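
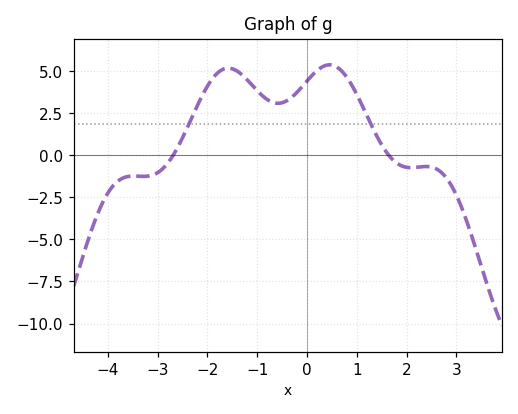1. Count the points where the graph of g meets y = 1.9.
2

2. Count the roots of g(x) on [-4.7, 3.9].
2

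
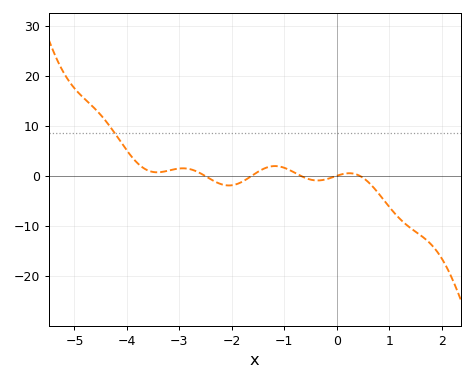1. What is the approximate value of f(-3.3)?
0.834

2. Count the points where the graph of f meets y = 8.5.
1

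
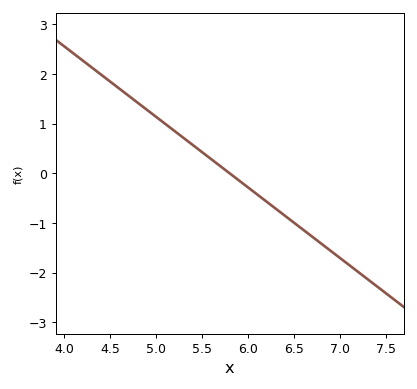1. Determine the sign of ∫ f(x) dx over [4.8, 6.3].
positive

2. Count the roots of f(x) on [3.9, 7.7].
1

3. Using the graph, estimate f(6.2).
-0.6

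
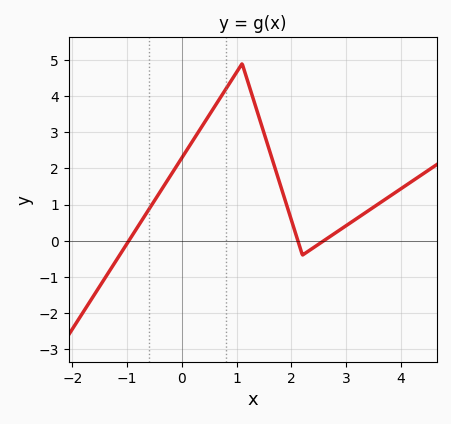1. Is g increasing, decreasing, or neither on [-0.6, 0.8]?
increasing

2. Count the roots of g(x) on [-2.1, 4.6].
3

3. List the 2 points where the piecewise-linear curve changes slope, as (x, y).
(1.1, 4.9); (2.2, -0.4)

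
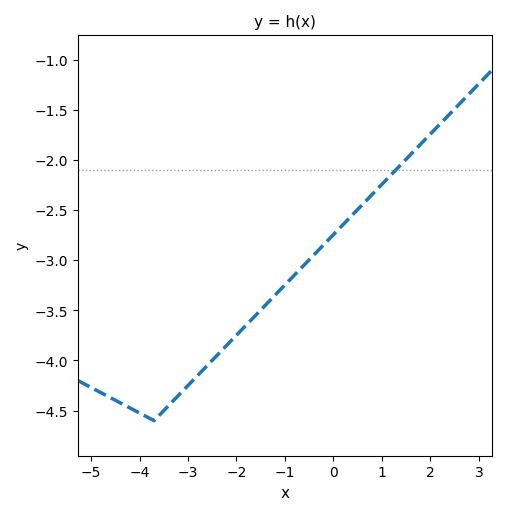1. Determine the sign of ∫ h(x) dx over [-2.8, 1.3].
negative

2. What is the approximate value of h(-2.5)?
-4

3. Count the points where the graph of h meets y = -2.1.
1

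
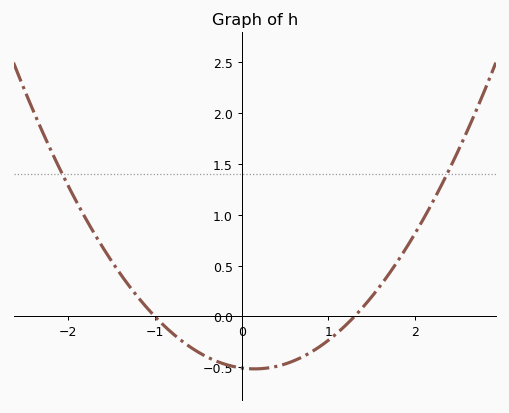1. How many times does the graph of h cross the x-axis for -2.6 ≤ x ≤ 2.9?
2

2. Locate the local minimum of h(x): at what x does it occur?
0.1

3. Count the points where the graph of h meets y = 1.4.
2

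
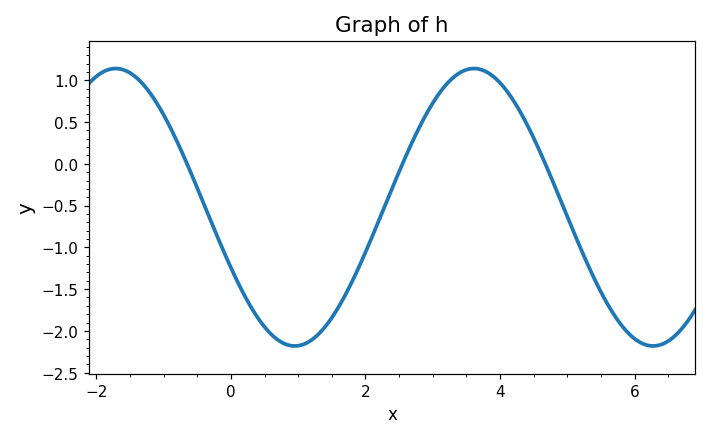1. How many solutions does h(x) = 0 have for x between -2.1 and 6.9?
3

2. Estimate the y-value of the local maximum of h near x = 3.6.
1.14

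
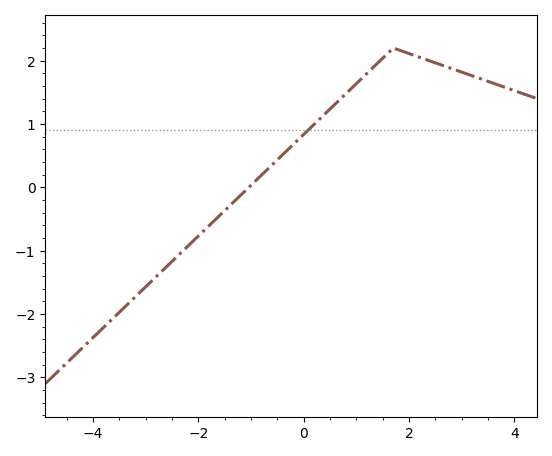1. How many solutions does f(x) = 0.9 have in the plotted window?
1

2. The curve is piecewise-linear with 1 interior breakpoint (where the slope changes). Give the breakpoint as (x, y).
(1.7, 2.2)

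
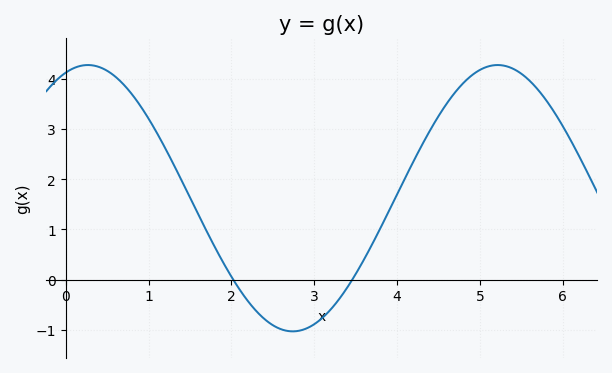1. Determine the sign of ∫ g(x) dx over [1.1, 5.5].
positive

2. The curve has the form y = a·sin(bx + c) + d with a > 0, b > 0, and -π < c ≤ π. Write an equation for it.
y = 2.65sin(1.27x + 1.23) + 1.62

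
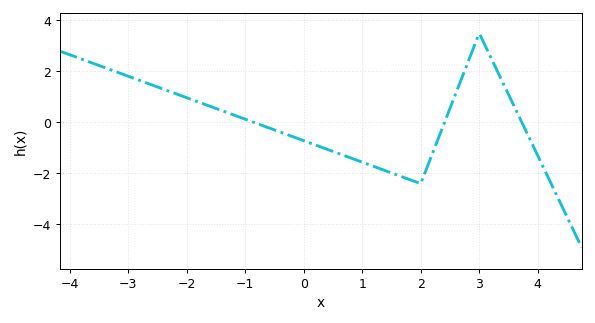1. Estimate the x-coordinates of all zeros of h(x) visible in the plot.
-0.849, 2.41, 3.73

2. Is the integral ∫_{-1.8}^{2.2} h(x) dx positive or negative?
negative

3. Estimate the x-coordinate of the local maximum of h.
3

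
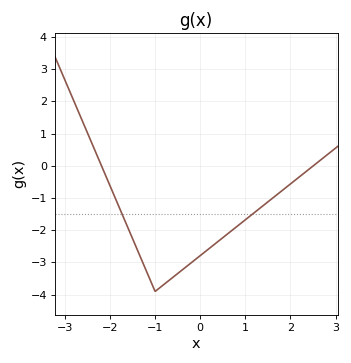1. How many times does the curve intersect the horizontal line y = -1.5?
2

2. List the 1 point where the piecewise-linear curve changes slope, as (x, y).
(-1, -3.9)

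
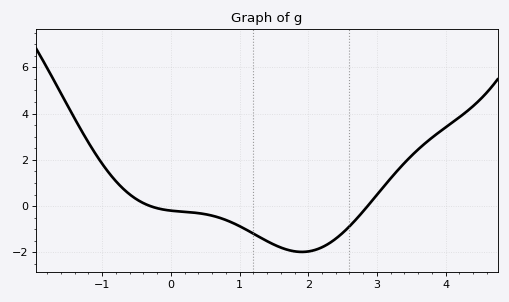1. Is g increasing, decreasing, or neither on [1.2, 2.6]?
neither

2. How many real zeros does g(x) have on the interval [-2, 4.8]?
2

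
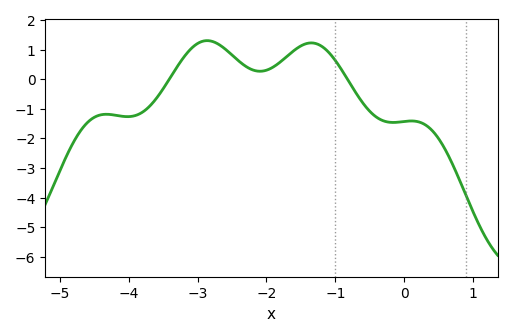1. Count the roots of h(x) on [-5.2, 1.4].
2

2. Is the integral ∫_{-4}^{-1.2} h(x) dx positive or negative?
positive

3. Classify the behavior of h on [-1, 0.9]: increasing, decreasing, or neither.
neither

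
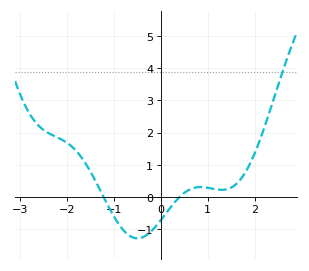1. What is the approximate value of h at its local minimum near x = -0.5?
-1.3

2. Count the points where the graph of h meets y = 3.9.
1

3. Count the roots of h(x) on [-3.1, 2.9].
2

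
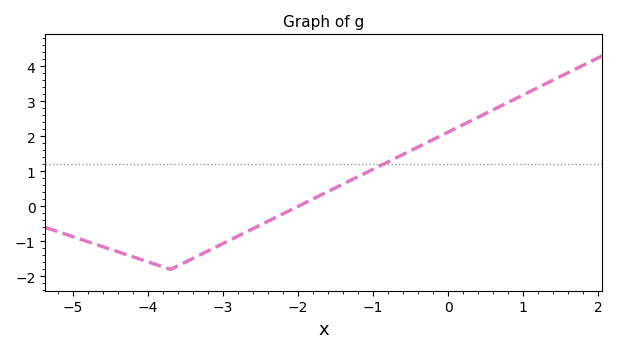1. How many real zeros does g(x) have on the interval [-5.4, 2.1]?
1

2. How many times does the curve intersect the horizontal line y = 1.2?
1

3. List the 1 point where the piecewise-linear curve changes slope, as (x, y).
(-3.7, -1.8)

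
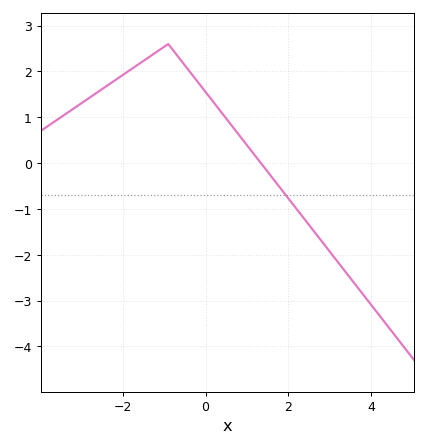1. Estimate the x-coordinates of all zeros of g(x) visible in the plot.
1.4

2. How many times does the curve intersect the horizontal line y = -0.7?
1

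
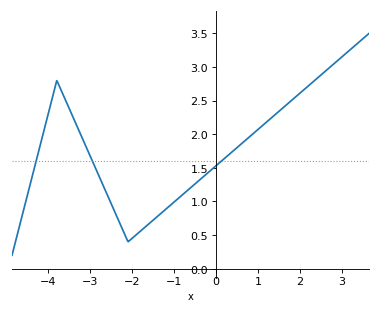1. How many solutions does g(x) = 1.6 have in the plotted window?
3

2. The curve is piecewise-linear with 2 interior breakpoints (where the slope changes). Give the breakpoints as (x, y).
(-3.8, 2.8); (-2.1, 0.4)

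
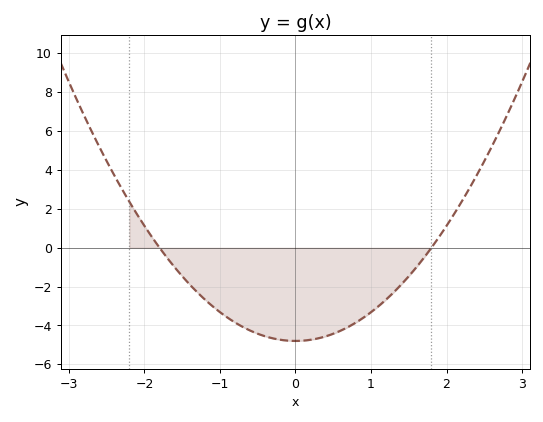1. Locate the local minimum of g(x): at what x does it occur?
0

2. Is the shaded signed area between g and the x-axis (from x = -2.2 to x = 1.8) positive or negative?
negative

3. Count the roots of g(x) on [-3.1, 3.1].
2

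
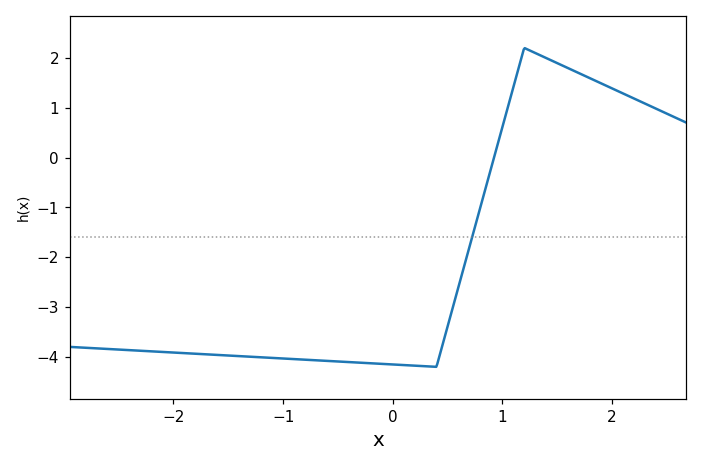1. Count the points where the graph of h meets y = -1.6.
1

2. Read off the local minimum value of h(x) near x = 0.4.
-4.2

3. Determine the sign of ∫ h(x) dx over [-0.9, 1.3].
negative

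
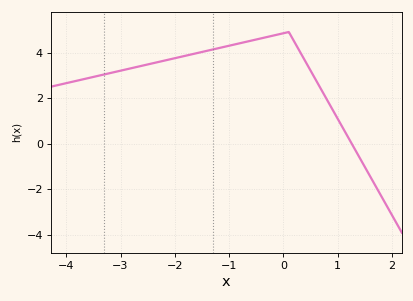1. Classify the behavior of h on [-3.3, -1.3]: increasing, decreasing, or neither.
increasing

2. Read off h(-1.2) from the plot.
4.2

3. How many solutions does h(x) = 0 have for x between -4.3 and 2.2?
1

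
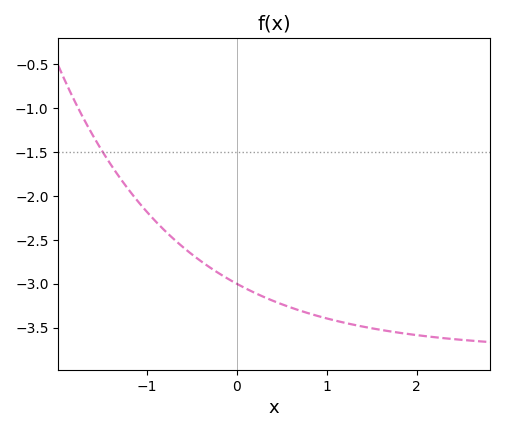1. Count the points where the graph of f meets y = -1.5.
1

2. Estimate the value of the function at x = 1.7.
-3.55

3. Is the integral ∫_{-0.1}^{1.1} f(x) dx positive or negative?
negative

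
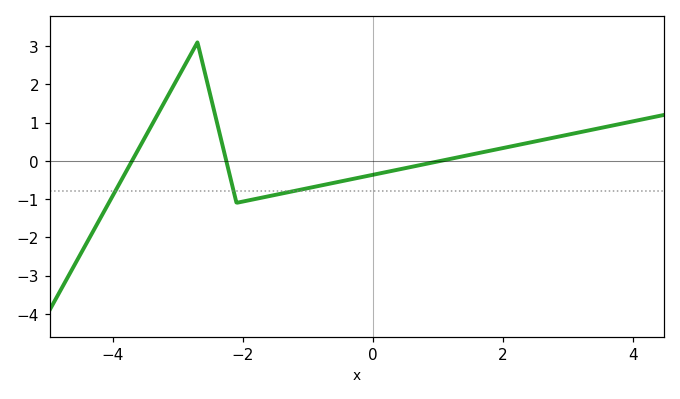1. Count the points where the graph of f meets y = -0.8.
3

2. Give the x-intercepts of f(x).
-3.71, -2.26, 1.05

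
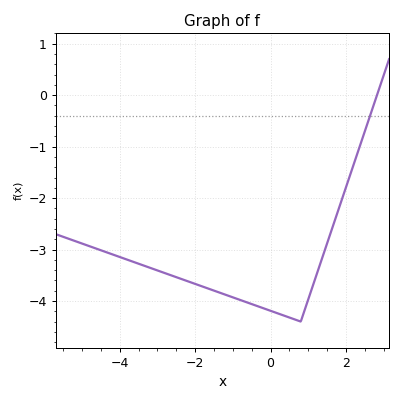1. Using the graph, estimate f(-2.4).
-3.56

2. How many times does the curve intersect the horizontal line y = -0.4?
1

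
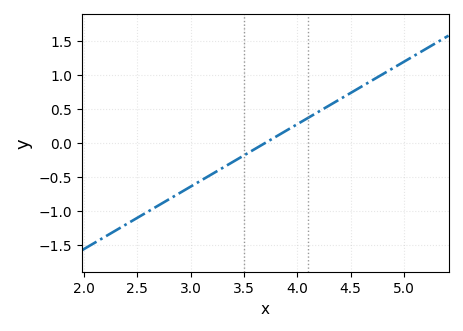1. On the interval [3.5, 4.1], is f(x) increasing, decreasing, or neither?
increasing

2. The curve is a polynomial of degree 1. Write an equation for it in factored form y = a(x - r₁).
y = 0.92(x - 3.7)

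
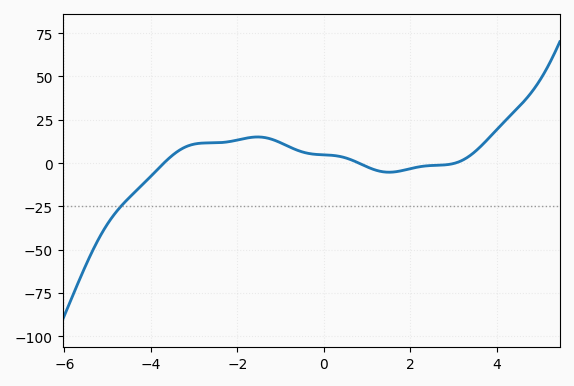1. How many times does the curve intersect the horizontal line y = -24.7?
1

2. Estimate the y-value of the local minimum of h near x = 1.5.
-5.31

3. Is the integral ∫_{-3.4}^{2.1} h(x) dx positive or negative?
positive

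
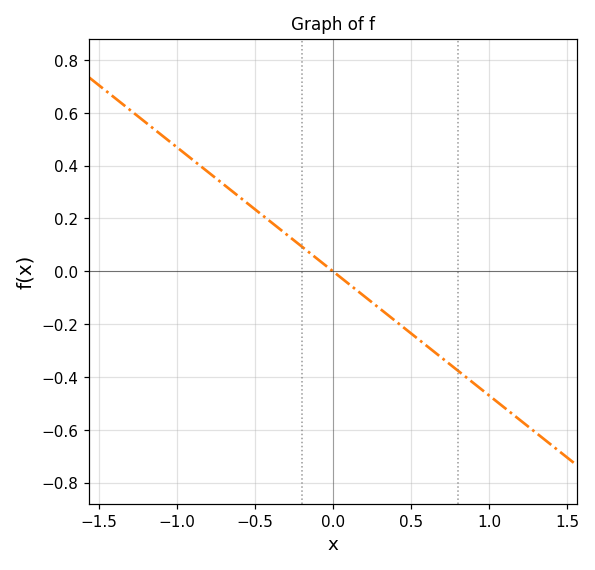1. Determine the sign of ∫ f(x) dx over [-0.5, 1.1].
negative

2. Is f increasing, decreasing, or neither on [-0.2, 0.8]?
decreasing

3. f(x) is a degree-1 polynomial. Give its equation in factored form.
y = -0.47(x - 0)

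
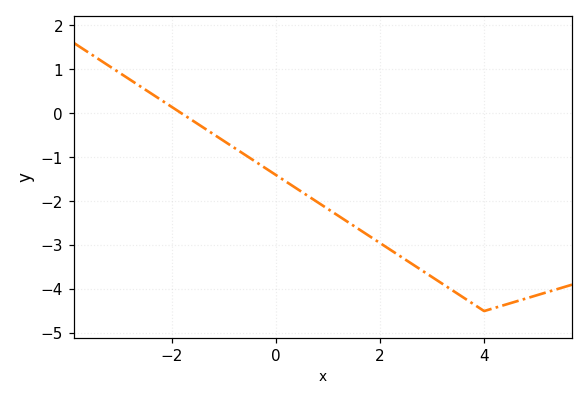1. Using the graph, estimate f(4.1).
-4.46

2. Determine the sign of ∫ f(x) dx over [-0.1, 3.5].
negative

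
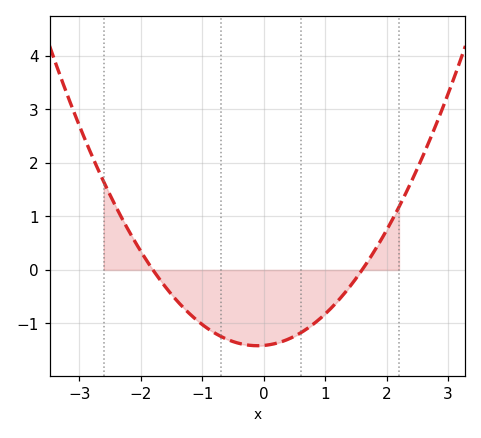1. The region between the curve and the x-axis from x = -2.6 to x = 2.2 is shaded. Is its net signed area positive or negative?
negative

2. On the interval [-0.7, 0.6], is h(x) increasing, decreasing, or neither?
neither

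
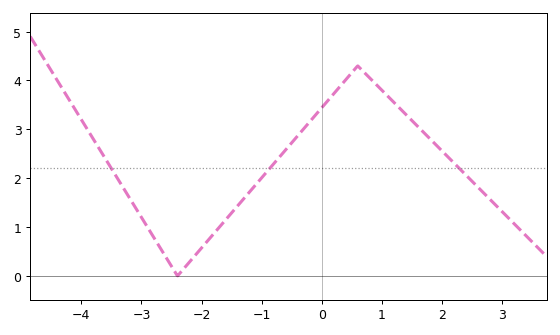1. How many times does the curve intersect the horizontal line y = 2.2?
3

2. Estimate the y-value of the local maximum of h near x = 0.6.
4.3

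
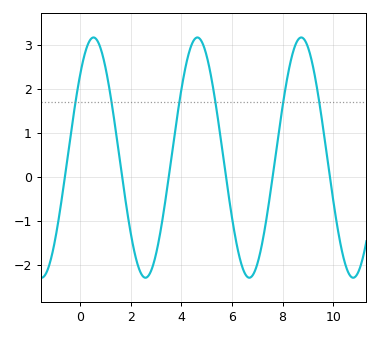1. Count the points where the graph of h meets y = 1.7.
6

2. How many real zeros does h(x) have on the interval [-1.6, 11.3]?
6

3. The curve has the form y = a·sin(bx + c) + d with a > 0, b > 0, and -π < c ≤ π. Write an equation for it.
y = 2.74sin(1.53x + 0.77) + 0.44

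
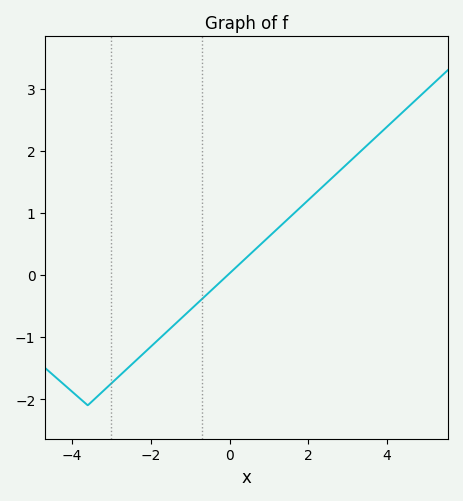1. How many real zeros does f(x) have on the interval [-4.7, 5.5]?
1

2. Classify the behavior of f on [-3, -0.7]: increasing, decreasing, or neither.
increasing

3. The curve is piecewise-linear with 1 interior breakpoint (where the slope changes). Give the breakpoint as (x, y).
(-3.6, -2.1)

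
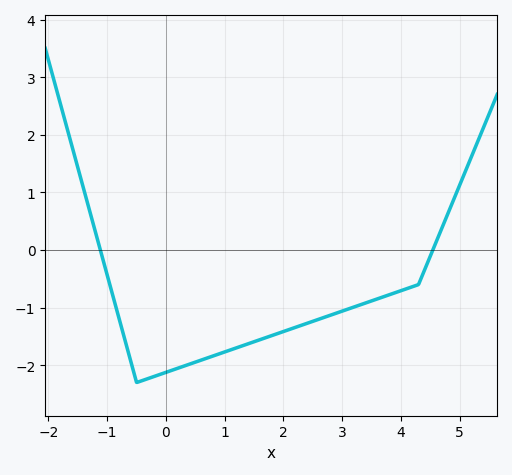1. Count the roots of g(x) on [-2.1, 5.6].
2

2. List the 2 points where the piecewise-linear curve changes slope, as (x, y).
(-0.5, -2.3); (4.3, -0.6)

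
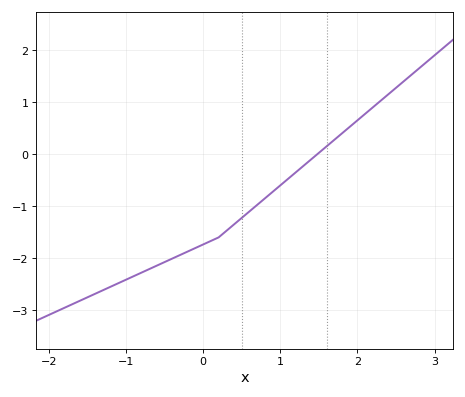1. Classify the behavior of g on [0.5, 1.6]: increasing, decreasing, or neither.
increasing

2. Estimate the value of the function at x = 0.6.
-1.1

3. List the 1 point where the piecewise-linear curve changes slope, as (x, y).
(0.2, -1.6)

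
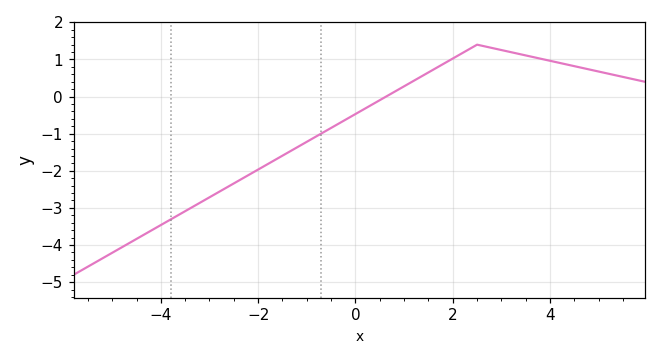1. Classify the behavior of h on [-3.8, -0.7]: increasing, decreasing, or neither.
increasing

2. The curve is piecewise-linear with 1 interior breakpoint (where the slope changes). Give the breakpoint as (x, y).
(2.5, 1.4)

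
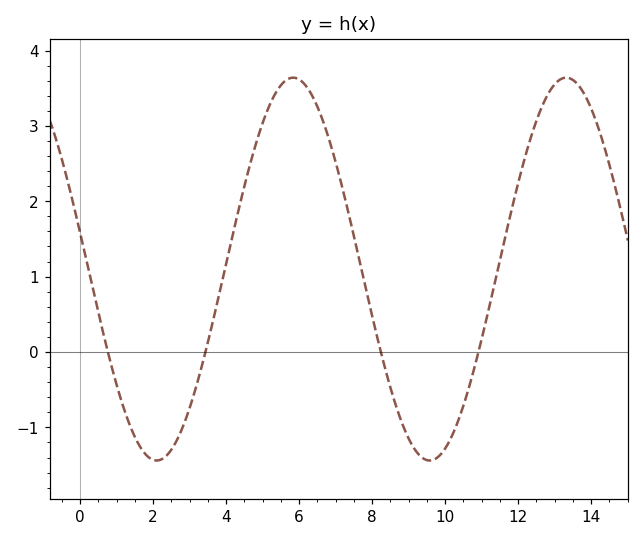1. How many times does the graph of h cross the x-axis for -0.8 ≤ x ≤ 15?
4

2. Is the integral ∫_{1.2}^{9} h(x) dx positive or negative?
positive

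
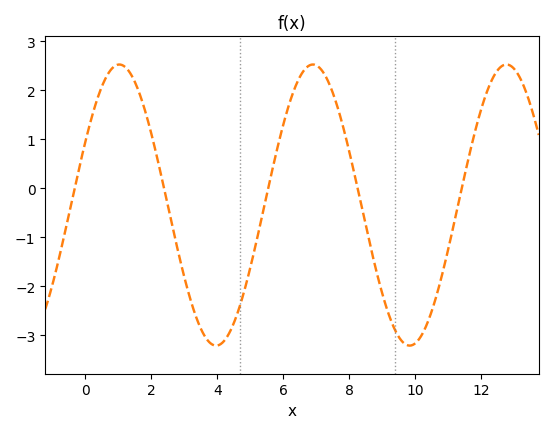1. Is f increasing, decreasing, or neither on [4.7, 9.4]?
neither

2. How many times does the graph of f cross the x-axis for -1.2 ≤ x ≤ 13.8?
5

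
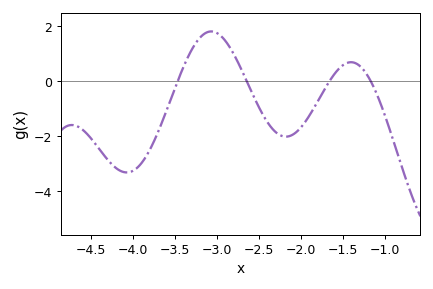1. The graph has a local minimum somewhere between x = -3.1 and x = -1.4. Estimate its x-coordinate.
-2.2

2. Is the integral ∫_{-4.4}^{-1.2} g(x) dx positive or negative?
negative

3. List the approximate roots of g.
-3.5, -2.6, -1.7, -1.2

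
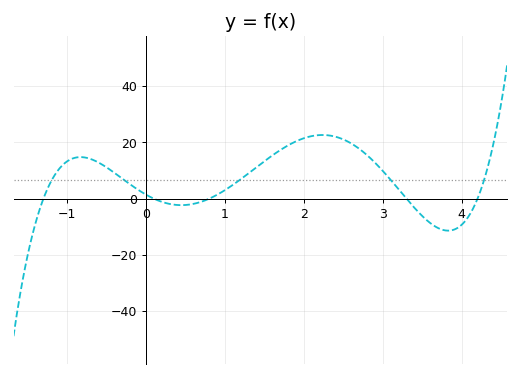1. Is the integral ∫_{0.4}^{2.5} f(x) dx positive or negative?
positive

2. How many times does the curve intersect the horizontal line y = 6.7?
5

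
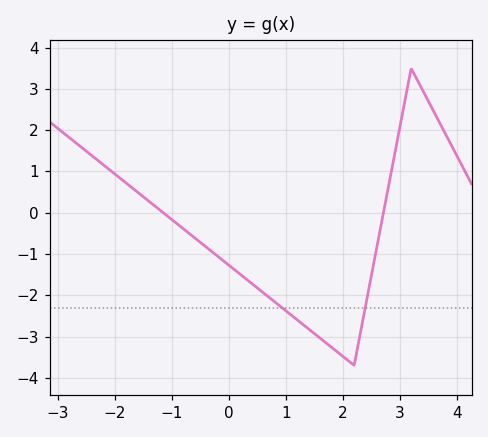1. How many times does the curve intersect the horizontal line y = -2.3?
2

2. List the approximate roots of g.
-1.1, 2.7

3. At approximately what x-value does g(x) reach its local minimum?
2.2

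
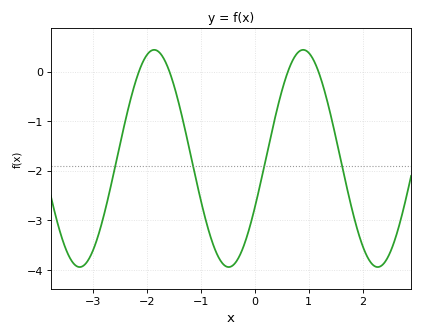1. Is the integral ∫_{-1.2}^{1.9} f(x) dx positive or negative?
negative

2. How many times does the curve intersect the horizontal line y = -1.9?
4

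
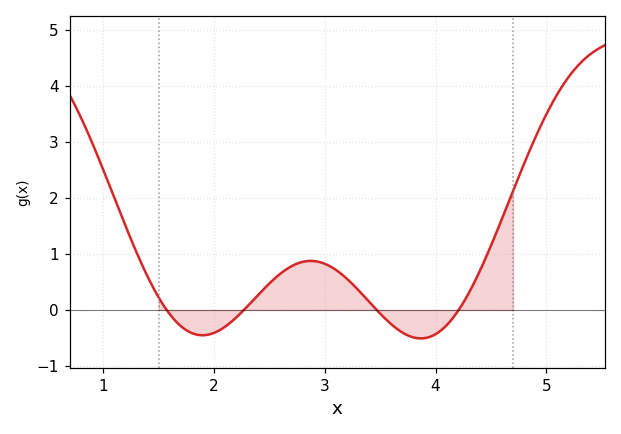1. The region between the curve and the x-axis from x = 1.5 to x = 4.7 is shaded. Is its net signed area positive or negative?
positive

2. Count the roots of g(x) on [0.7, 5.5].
4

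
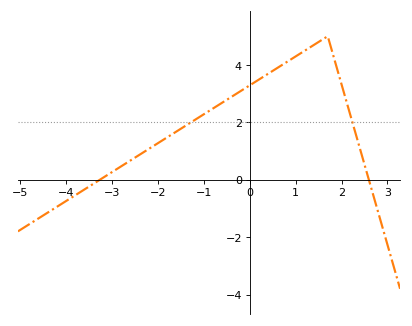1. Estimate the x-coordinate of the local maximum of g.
1.6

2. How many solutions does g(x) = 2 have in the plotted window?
2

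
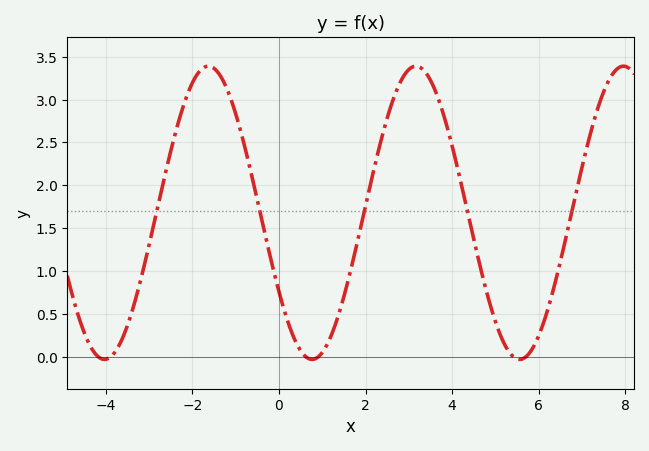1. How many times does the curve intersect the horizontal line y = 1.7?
5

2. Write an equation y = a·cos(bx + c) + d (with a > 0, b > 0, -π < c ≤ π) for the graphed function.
y = 1.71cos(1.31x + 2.14) + 1.68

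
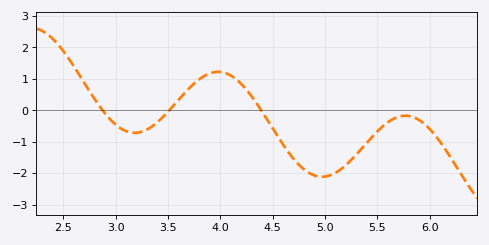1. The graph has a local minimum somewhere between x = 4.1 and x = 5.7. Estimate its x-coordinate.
4.97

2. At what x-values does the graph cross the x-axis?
2.87, 3.51, 4.39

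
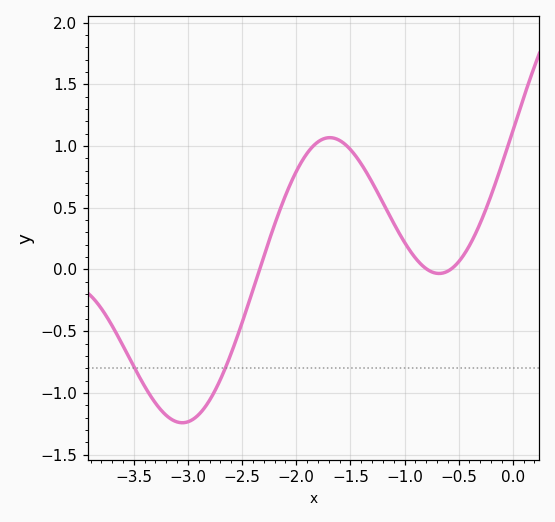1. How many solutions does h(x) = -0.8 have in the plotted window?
2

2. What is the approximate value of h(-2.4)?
-0.166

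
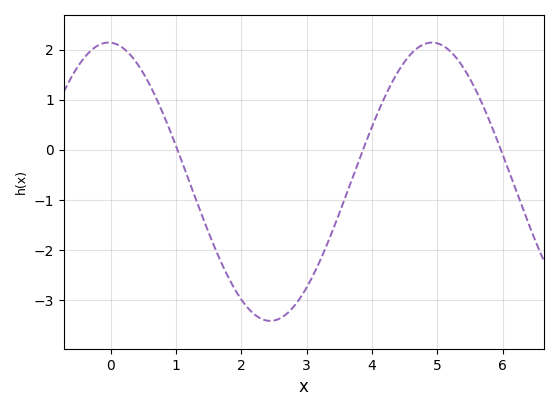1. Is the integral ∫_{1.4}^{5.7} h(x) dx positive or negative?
negative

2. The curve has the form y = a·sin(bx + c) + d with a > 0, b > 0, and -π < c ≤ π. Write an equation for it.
y = 2.78sin(1.27x + 1.61) - 0.64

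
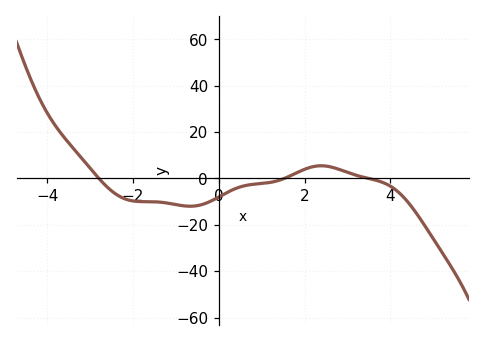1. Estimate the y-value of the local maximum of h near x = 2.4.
5.5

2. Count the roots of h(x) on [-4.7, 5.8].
3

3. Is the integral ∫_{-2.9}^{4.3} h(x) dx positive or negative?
negative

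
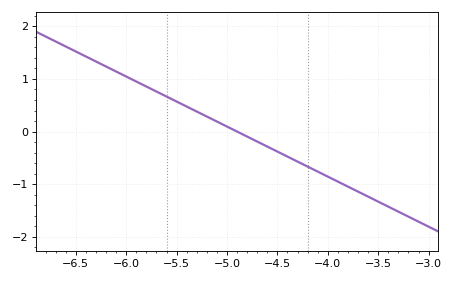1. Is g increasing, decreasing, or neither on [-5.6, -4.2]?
decreasing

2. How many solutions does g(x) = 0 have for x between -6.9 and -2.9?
1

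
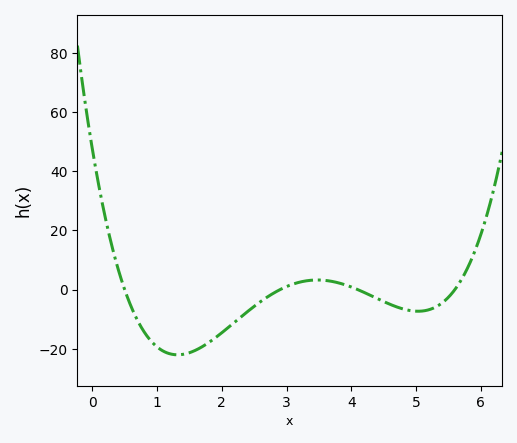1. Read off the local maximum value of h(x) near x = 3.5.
3.25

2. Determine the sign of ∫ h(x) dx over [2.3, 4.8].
negative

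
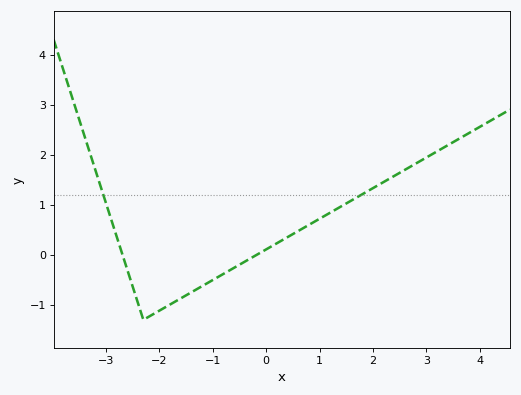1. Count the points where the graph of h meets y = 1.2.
2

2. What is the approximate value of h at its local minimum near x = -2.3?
-1.3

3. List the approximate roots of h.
-2.69, -0.176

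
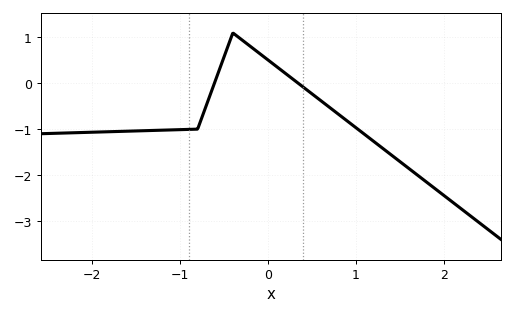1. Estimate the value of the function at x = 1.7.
-2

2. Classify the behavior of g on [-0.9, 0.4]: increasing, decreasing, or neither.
neither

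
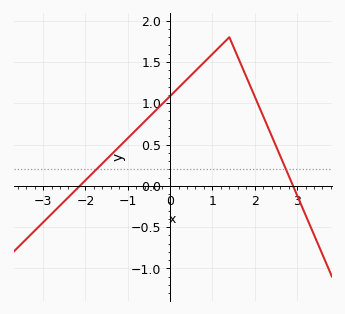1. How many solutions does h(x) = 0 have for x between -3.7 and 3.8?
2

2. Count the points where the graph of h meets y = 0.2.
2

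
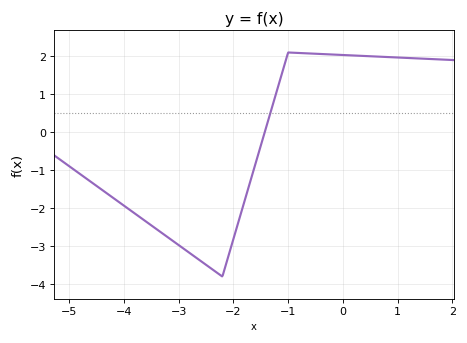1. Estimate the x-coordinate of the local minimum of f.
-2.2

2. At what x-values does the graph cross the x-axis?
-1.4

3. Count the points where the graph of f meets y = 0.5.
1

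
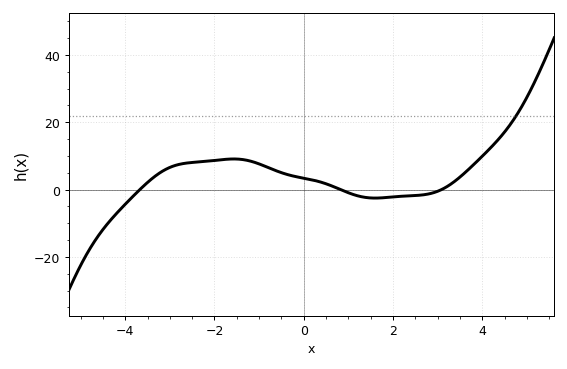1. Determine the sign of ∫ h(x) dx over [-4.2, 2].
positive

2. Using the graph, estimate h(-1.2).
8.47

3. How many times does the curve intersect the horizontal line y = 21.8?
1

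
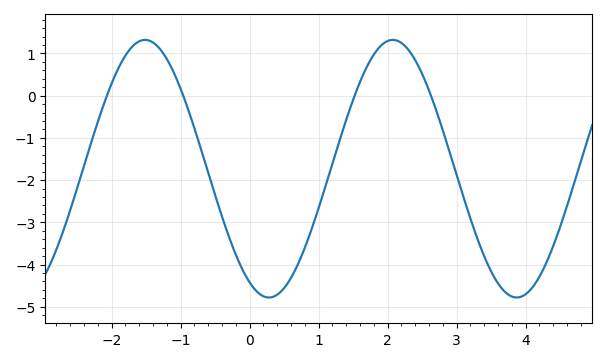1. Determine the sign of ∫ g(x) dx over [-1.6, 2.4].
negative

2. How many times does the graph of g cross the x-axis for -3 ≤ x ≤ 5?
4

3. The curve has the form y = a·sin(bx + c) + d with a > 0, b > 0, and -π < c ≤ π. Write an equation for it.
y = 3.05sin(1.75x - 2.06) - 1.73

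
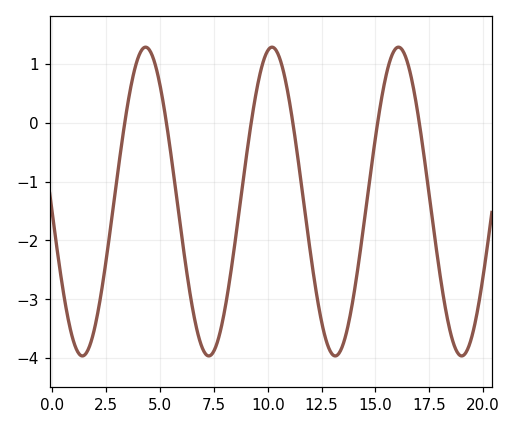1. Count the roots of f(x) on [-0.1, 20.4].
6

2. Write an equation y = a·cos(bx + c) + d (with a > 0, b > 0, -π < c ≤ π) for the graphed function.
y = 2.62cos(1.07x + 1.65) - 1.34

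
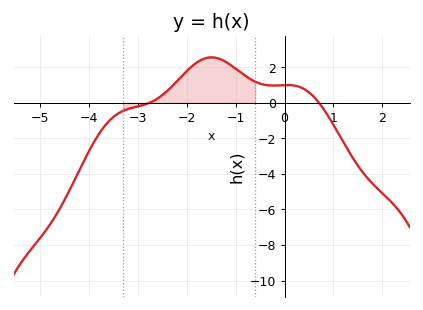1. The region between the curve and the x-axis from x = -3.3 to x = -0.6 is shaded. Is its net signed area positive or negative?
positive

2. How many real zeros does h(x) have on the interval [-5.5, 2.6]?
2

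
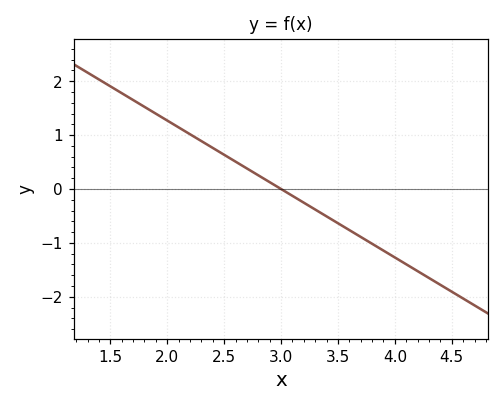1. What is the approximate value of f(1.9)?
1.4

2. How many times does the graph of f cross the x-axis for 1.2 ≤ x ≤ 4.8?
1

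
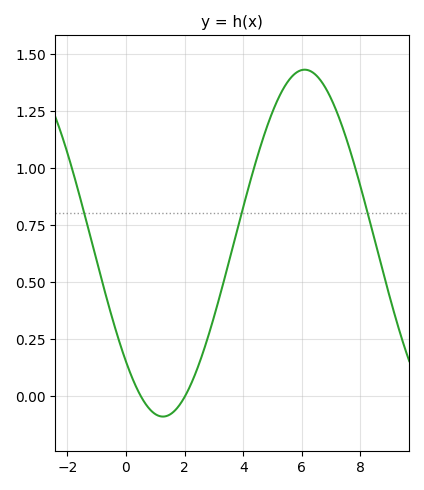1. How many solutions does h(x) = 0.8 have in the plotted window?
3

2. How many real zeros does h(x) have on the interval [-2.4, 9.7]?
2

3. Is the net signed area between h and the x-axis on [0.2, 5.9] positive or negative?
positive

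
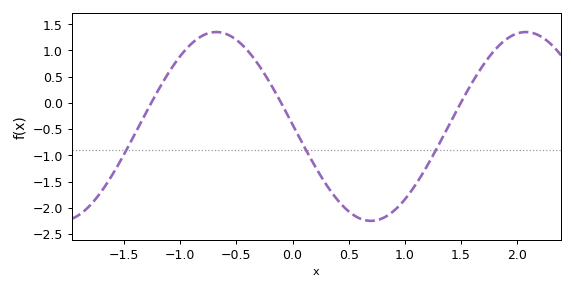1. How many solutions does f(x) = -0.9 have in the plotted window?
3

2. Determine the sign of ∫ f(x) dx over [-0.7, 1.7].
negative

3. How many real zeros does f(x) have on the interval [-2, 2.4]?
3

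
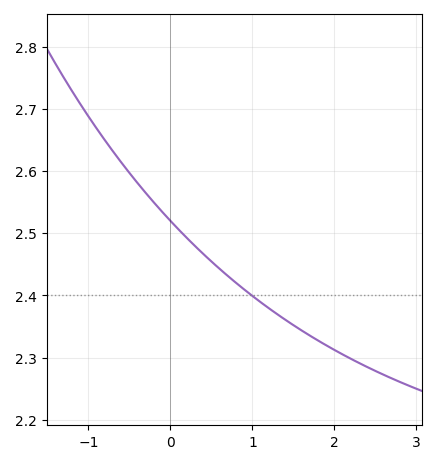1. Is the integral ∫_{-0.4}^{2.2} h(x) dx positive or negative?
positive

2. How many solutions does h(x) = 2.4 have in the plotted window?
1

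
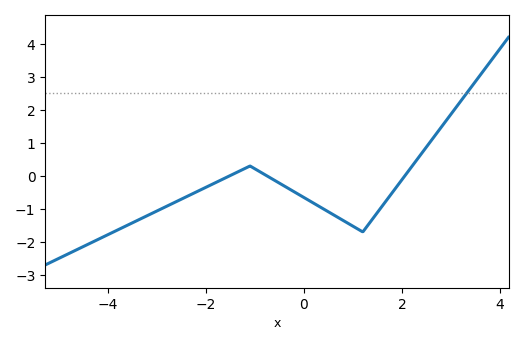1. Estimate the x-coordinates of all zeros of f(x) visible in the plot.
-1.52, -0.755, 2.06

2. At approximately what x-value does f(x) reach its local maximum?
-1.1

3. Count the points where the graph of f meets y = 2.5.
1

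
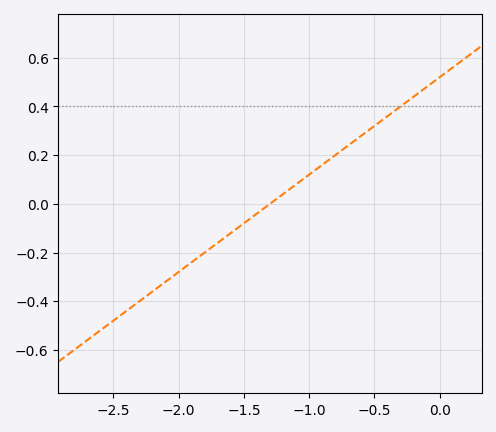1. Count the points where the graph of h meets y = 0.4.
1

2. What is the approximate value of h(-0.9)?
0.16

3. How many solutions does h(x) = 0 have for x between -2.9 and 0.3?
1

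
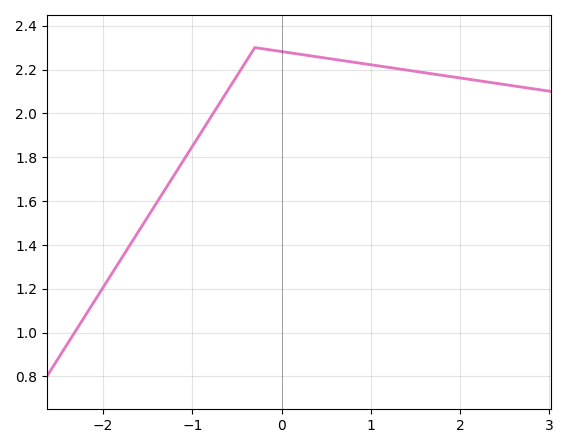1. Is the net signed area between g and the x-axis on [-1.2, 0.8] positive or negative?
positive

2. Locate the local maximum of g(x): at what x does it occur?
-0.3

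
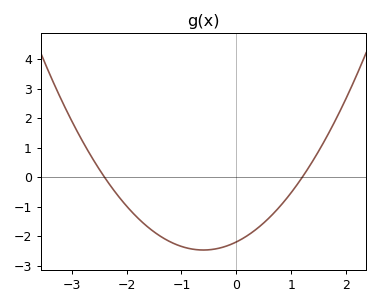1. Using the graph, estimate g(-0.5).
-2.45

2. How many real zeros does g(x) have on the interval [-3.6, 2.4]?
2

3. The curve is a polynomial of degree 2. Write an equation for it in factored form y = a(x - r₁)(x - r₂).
y = 0.76(x + 2.4)(x - 1.2)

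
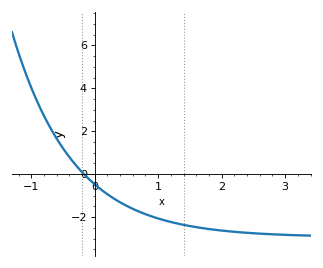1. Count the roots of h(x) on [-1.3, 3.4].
1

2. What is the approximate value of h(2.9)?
-2.81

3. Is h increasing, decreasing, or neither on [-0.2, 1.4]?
decreasing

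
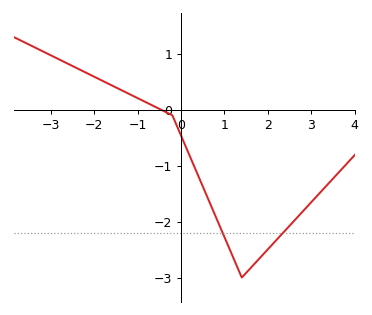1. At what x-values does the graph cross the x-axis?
-0.4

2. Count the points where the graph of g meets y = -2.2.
2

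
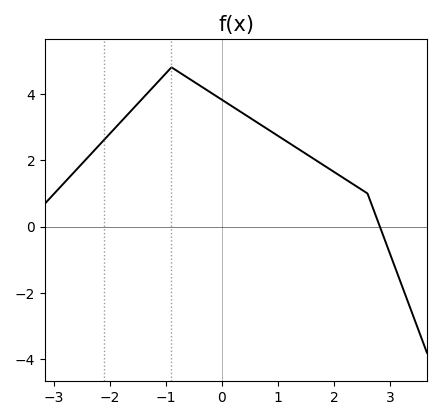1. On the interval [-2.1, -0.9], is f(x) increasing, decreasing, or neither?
increasing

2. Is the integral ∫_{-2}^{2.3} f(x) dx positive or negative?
positive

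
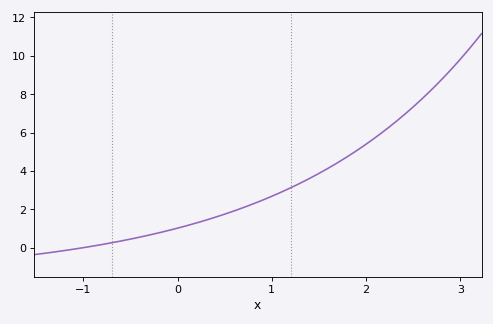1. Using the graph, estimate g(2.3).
6.4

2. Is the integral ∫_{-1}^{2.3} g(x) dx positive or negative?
positive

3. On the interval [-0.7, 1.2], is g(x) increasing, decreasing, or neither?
increasing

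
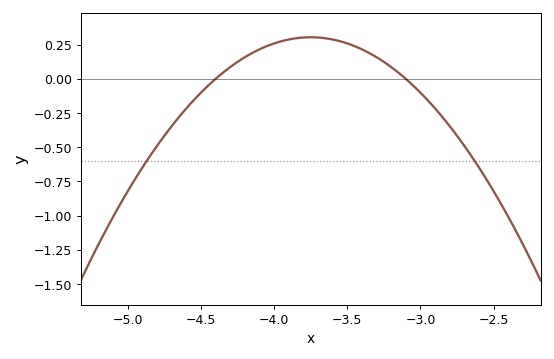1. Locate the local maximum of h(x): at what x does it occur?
-3.75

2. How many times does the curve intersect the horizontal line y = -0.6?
2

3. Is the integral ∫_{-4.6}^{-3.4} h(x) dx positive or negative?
positive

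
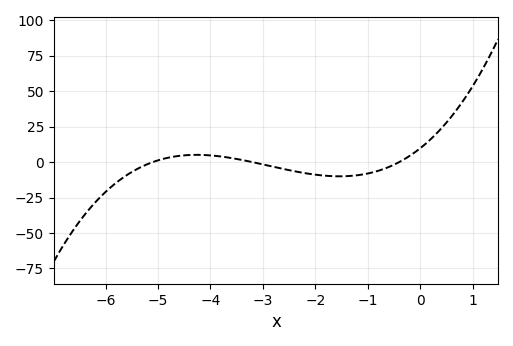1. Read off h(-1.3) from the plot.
-10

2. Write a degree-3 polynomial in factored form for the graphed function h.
y = 1.49(x + 5.1)(x + 3.2)(x + 0.4)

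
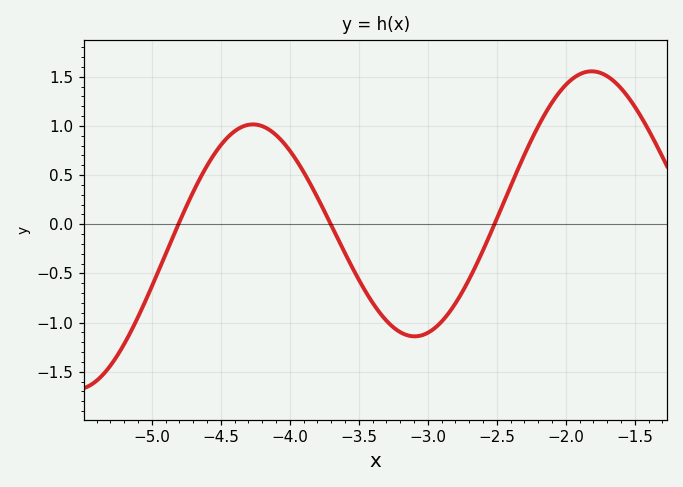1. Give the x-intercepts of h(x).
-4.81, -3.7, -2.52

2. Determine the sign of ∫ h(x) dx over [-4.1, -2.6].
negative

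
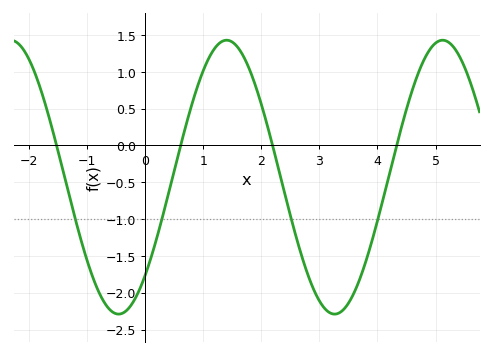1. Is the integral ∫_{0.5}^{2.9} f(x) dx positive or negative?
positive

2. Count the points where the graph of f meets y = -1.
4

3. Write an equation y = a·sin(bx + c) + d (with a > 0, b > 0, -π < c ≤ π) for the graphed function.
y = 1.86sin(1.7x - 0.8) - 0.43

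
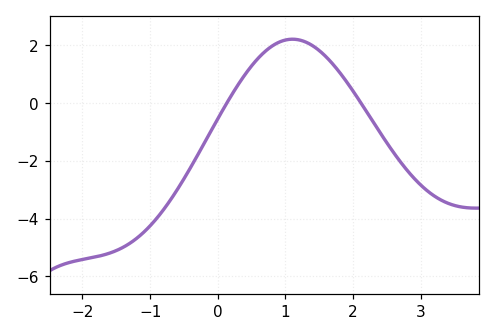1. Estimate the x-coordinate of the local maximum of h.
1.1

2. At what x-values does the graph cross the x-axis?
0.132, 2.12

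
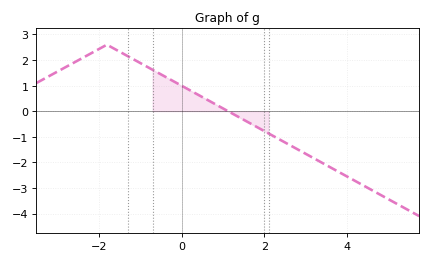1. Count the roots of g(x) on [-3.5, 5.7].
1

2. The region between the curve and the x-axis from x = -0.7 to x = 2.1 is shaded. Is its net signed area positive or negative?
positive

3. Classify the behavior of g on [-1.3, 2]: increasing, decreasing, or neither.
decreasing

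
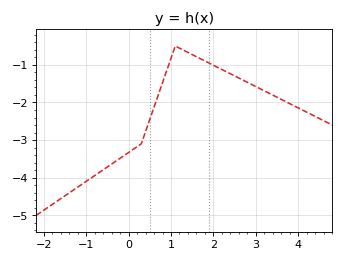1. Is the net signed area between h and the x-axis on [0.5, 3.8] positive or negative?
negative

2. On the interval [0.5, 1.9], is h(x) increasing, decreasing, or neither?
neither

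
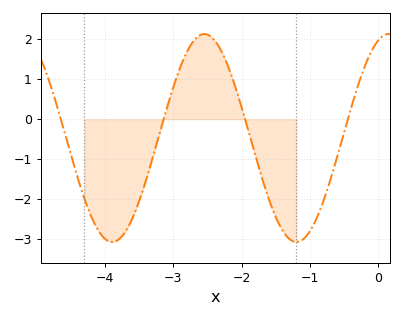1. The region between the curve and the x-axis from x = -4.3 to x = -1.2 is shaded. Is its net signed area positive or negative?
negative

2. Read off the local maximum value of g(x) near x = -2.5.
2.13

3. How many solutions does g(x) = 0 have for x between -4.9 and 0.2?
4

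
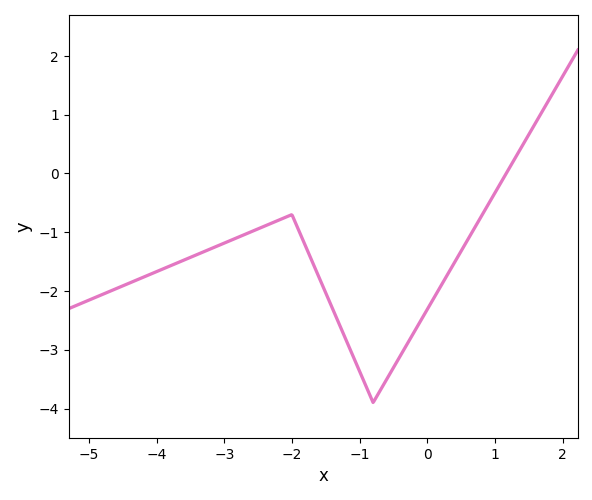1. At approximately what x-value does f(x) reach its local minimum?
-0.8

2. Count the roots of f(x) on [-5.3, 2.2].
1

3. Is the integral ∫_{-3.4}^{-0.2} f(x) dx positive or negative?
negative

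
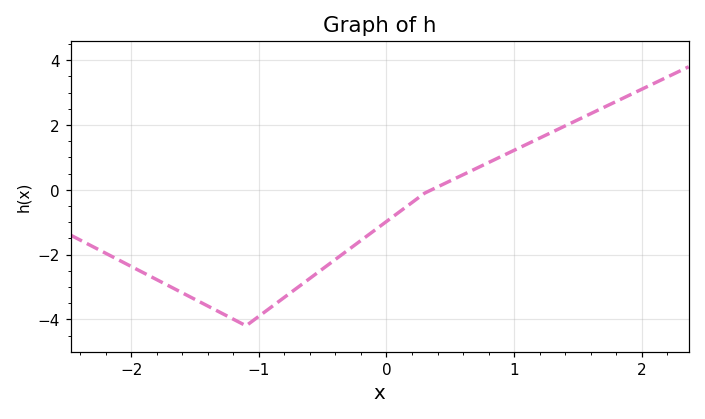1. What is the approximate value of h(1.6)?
2.4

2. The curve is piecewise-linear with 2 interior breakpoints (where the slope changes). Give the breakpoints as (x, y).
(-1.1, -4.2); (0.3, -0.1)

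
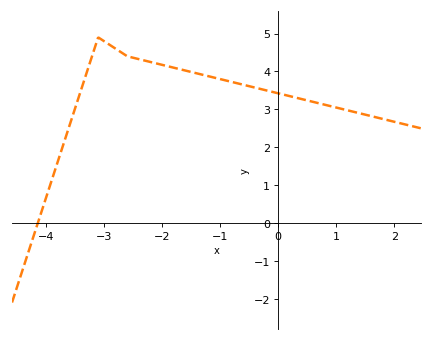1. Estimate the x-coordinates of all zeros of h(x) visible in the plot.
-4.1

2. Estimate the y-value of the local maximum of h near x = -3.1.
4.9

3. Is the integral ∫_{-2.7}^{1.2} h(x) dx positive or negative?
positive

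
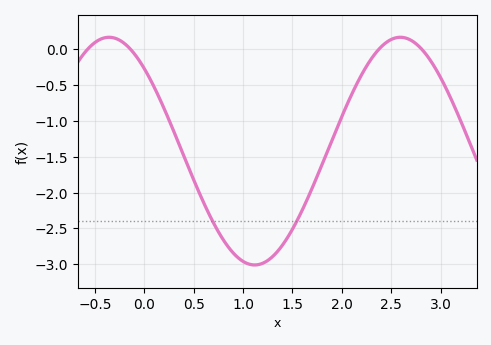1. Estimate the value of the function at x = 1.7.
-1.95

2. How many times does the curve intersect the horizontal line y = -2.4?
2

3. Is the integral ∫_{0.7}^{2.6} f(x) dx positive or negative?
negative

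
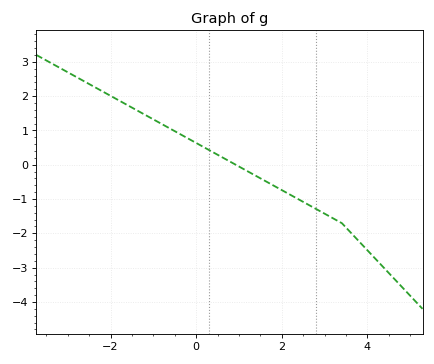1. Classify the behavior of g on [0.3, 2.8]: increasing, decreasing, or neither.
decreasing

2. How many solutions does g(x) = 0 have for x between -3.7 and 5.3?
1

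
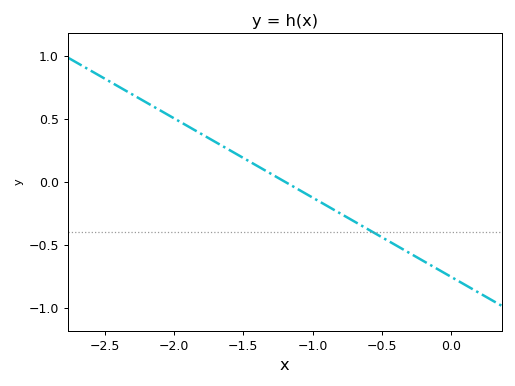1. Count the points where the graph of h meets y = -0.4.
1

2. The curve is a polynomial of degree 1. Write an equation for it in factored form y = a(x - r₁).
y = -0.63(x + 1.2)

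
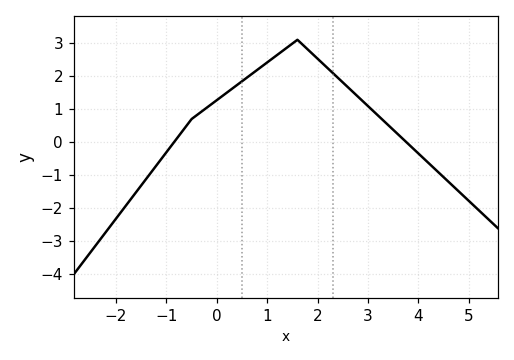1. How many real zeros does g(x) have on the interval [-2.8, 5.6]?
2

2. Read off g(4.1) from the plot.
-0.5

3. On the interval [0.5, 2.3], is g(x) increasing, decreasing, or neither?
neither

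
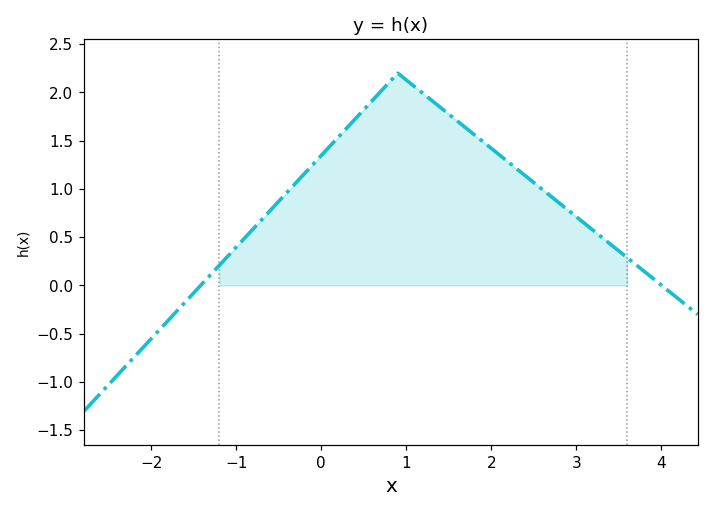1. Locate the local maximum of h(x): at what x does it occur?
0.899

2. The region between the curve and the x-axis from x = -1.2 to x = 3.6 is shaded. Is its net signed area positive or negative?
positive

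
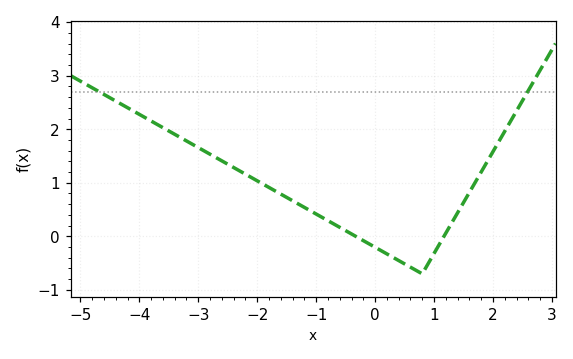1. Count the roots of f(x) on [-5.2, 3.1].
2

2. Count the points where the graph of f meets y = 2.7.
2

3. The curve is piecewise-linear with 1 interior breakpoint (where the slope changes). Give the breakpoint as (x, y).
(0.8, -0.7)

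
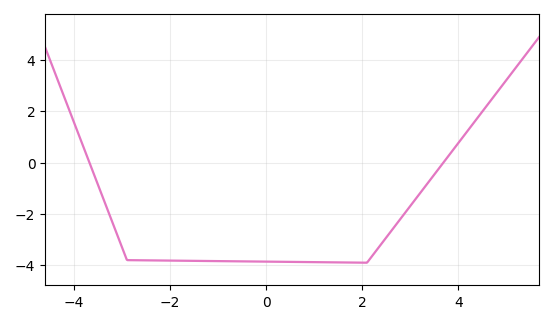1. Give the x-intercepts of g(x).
-3.68, 3.69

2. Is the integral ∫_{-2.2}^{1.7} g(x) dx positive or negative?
negative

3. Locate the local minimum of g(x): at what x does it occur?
2.1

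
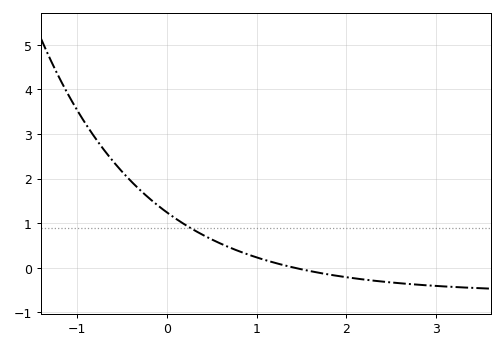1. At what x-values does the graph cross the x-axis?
1.4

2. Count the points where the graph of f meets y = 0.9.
1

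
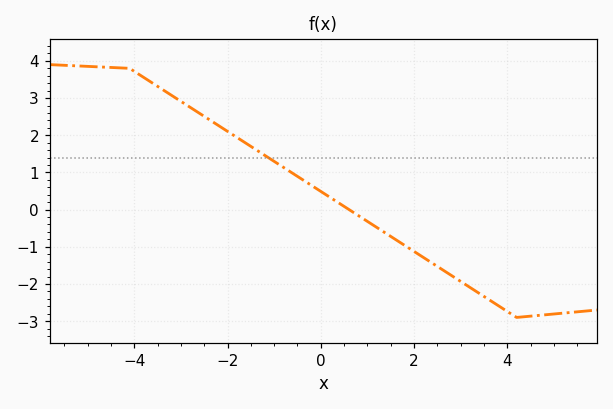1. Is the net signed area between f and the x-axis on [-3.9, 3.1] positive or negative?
positive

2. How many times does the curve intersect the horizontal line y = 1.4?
1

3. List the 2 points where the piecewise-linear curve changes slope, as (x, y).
(-4.1, 3.8); (4.2, -2.9)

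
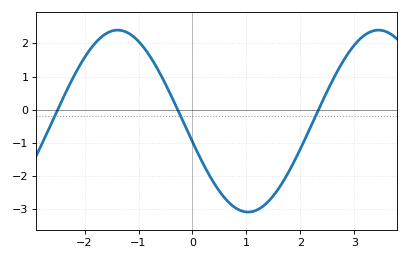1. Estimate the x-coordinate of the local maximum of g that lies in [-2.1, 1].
-1.4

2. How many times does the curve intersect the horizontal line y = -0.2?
3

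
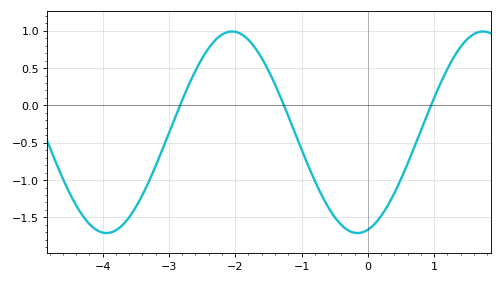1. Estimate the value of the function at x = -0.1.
-1.7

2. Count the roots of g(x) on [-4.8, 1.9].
3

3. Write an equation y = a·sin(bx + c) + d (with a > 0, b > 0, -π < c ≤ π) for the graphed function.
y = 1.35sin(1.66x - 1.31) - 0.36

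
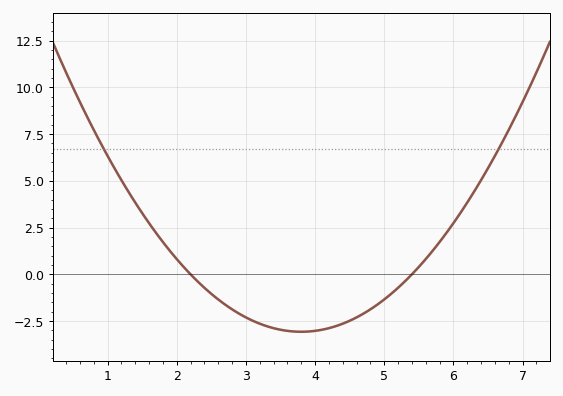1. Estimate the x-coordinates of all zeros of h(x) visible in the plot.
2.2, 5.4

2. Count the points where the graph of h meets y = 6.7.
2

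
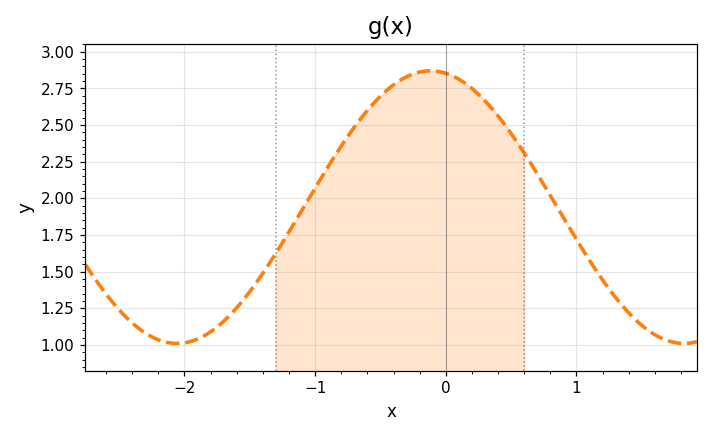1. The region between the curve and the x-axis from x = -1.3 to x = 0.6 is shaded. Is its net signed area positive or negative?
positive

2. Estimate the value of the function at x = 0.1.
2.8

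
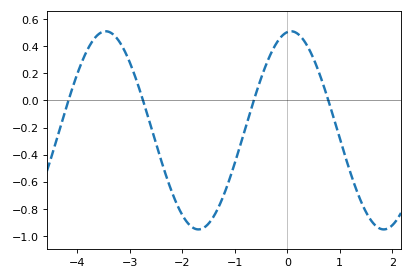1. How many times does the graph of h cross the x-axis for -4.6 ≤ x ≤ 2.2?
4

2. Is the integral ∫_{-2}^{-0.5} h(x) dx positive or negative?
negative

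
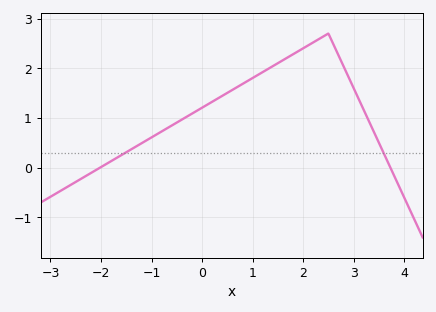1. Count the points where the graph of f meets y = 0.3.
2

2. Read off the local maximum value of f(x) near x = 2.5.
2.7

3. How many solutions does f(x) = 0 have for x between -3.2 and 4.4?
2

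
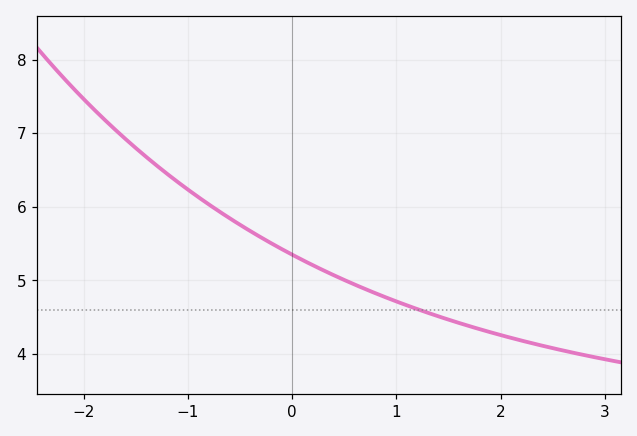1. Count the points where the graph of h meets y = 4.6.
1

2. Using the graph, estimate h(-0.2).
5.5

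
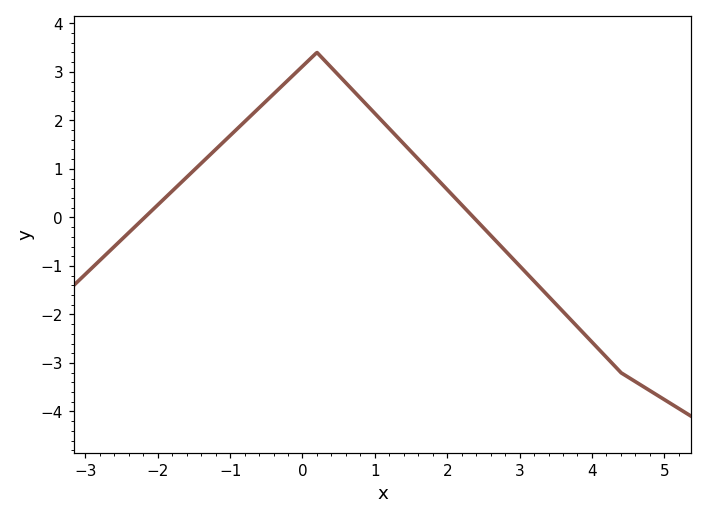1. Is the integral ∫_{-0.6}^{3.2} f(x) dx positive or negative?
positive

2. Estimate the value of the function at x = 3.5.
-1.79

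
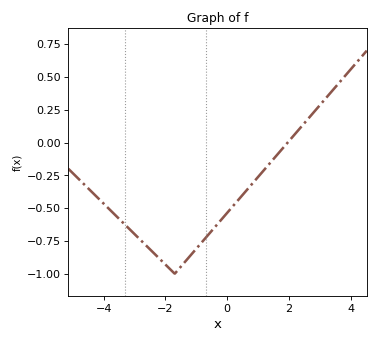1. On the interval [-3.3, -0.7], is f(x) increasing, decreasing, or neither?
neither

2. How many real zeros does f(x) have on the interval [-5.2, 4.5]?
1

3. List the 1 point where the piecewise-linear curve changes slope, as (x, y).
(-1.7, -1)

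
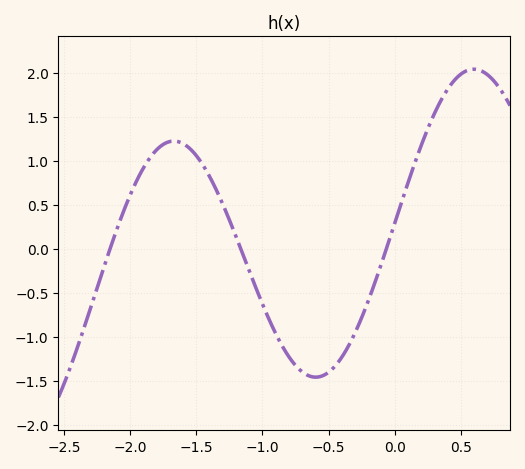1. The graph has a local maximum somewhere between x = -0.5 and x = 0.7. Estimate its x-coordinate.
0.6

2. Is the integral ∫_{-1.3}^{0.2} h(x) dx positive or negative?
negative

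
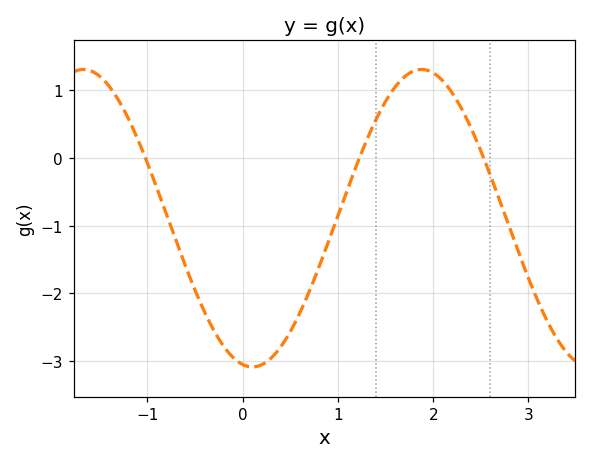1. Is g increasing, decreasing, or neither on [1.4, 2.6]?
neither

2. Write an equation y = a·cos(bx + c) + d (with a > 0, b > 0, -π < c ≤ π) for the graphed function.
y = 2.2cos(1.77x + 2.96) - 0.89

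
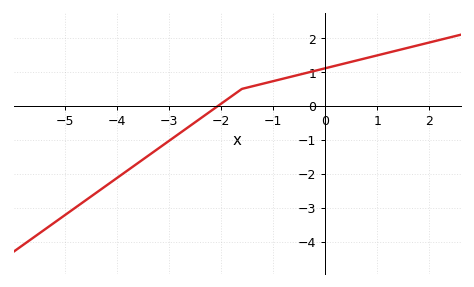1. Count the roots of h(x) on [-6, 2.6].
1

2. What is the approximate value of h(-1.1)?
0.69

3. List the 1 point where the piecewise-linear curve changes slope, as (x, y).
(-1.6, 0.5)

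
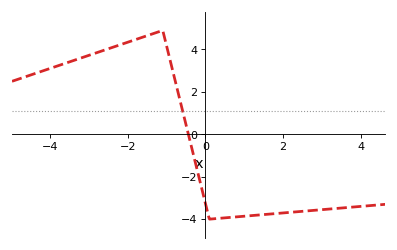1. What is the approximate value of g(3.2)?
-3.6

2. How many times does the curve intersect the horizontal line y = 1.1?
1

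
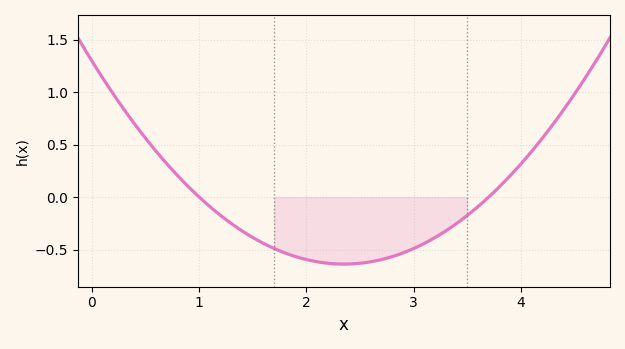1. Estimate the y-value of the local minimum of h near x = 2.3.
-0.638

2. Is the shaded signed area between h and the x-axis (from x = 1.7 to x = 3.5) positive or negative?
negative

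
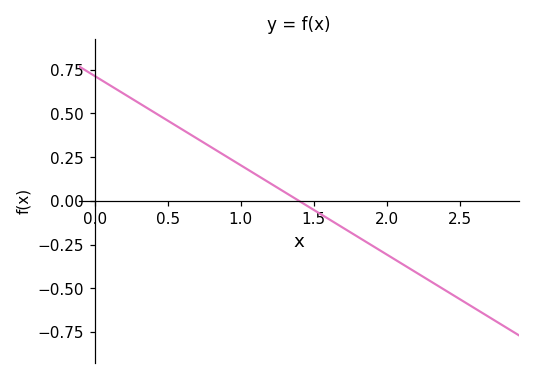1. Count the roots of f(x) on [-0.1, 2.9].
1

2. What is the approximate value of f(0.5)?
0.459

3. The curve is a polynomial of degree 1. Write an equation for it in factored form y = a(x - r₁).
y = -0.51(x - 1.4)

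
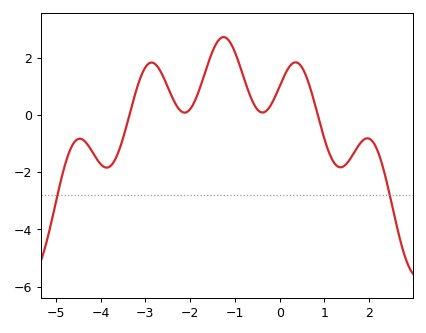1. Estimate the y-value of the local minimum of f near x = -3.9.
-1.8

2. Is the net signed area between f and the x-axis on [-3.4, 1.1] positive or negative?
positive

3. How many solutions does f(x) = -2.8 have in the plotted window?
2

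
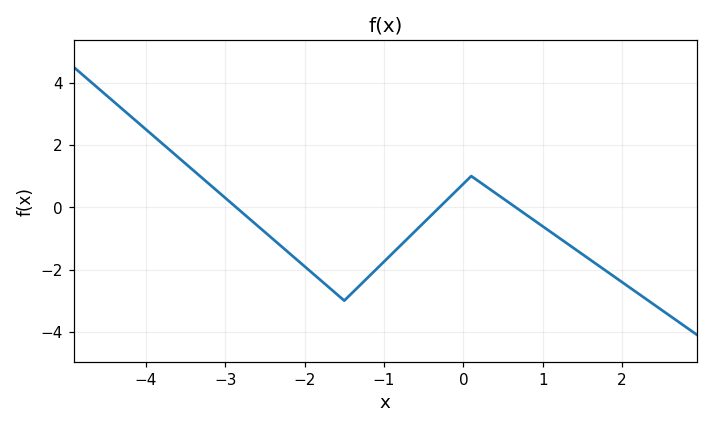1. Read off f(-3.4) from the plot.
1.18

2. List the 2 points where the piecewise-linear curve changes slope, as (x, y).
(-1.5, -3); (0.1, 1)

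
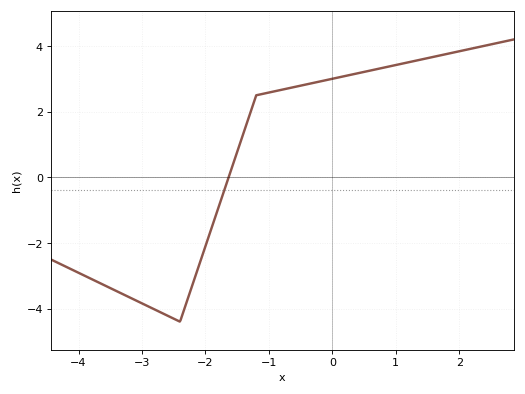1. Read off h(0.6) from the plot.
3.25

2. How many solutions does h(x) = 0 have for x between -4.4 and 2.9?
1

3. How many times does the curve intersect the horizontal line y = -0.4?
1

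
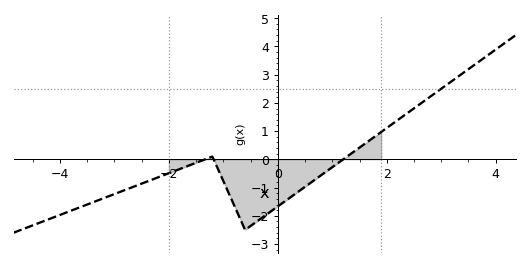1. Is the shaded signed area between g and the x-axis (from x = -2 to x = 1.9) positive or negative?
negative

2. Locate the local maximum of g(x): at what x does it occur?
-1.2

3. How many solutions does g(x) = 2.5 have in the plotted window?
1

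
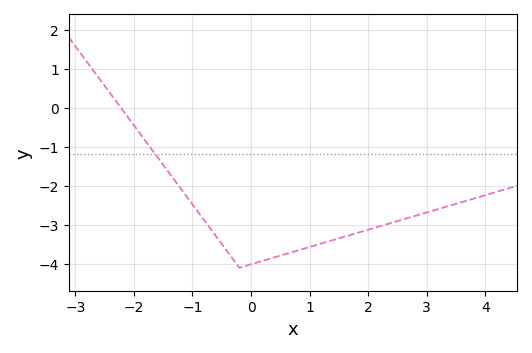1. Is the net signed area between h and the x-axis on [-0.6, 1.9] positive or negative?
negative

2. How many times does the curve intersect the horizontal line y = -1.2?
1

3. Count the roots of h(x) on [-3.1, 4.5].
1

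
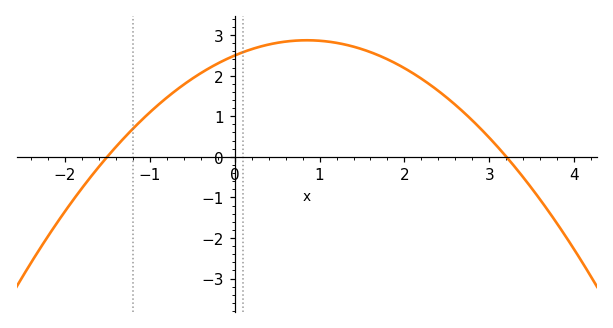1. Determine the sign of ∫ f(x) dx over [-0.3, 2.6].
positive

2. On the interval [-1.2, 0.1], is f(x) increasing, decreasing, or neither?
increasing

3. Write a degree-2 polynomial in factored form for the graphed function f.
y = -0.52(x + 1.5)(x - 3.2)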